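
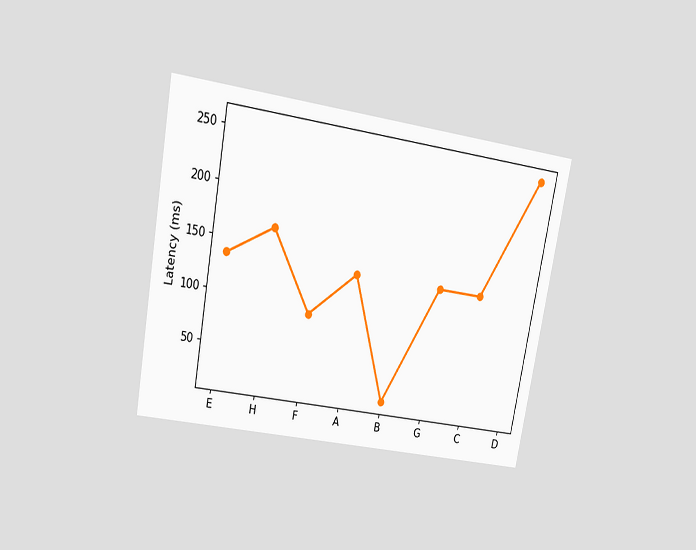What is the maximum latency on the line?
255ms

The chart is tilted about 10° clockwise and viewed slightly from above. The highest point is at D, and reading across to the y-axis gives 255ms.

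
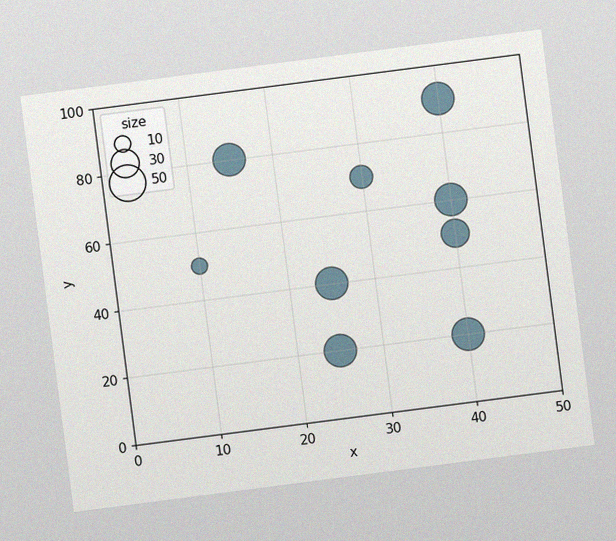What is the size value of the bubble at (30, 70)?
20

The chart is tilted about 7° counter-clockwise, with some photo noise. Matching the bubble at (30, 70) against the size legend gives 20.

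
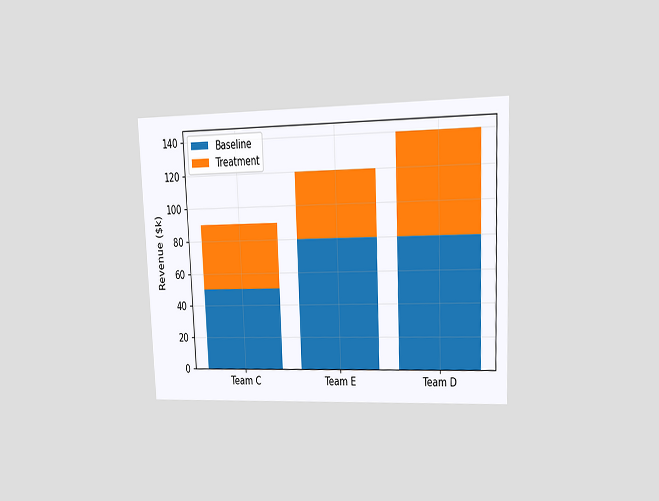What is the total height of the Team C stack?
$90k

The chart is tilted about 2° counter-clockwise and viewed at a slight angle. The Team C stack's top reaches $90k on the y-axis.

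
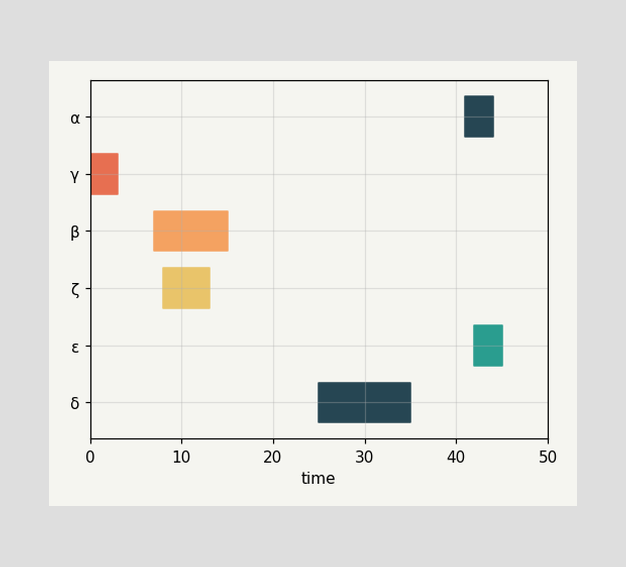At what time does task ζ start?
The ζ bar begins at t=8.

8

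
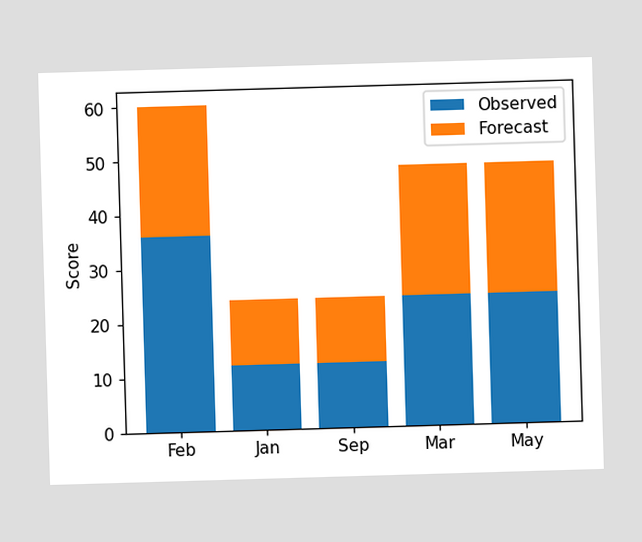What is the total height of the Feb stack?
The Feb stack's top reaches 60 on the y-axis.

60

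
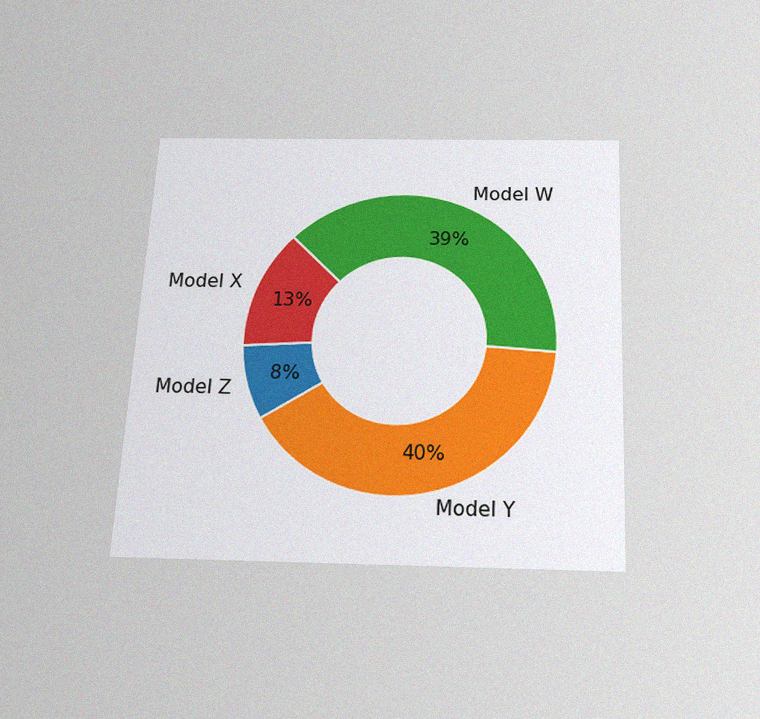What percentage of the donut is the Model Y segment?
The chart is tilted about 3° clockwise and viewed slightly from below, with some photo noise. The Model Y segment takes up 40% of the ring.

40%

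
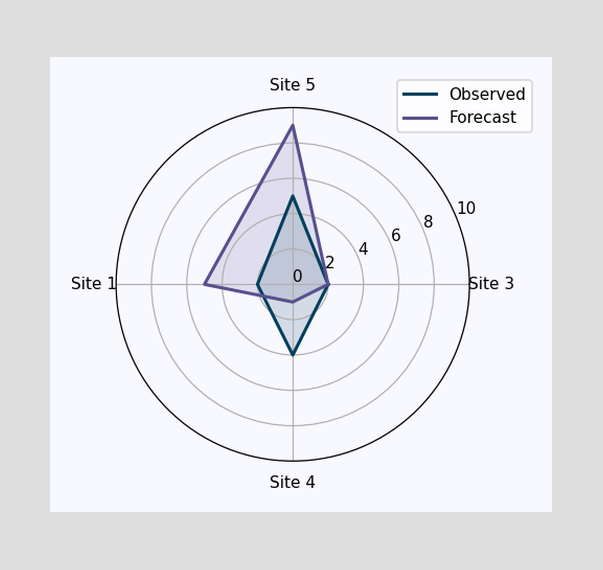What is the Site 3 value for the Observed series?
On the Site 3 axis, Observed reaches 2.

2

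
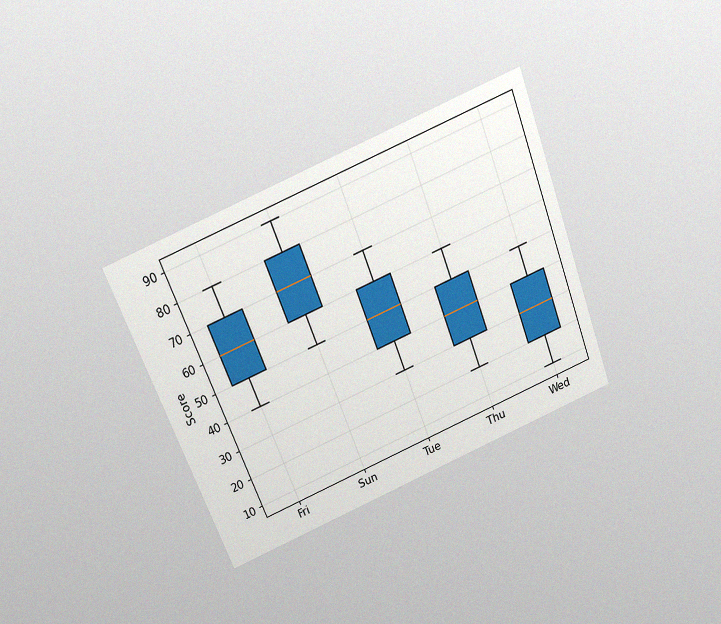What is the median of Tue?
50

The chart is tilted about 22° counter-clockwise and viewed slightly from above, with some photo noise. The median line in the Tue box sits at 50.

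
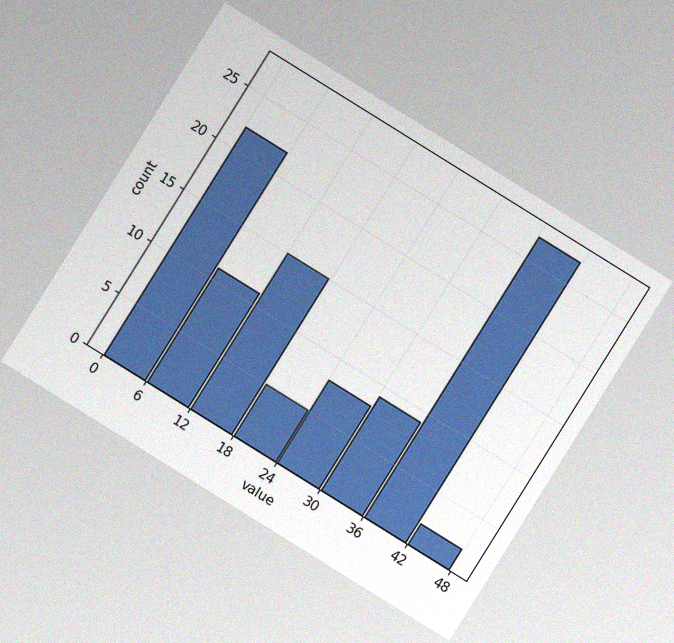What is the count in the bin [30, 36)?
The chart is tilted about 32° clockwise, with some photo noise. The [30, 36) bin has height 9.

9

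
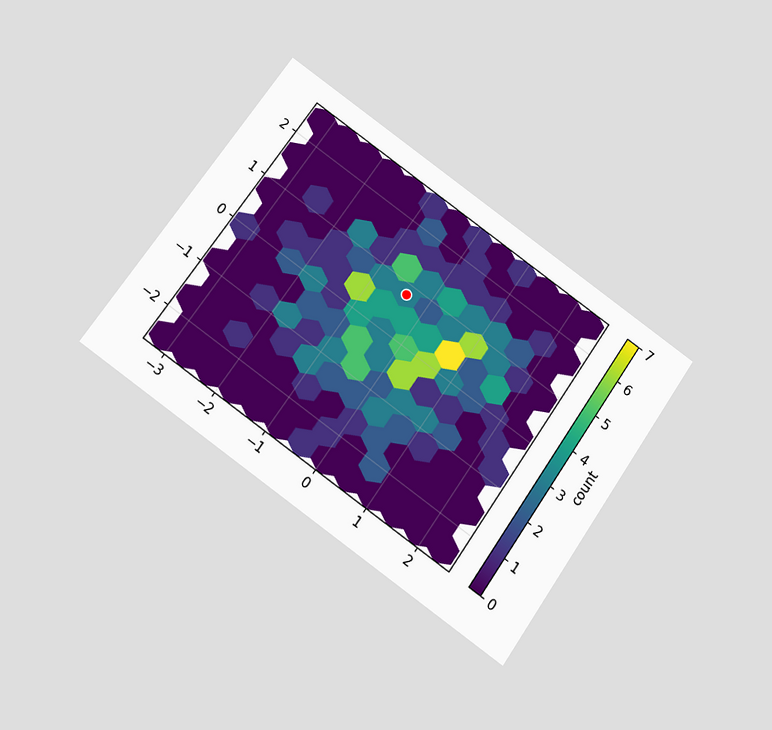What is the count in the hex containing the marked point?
The chart is tilted about 35° clockwise and viewed slightly from below. The marked hex reads 3 on the colorbar.

3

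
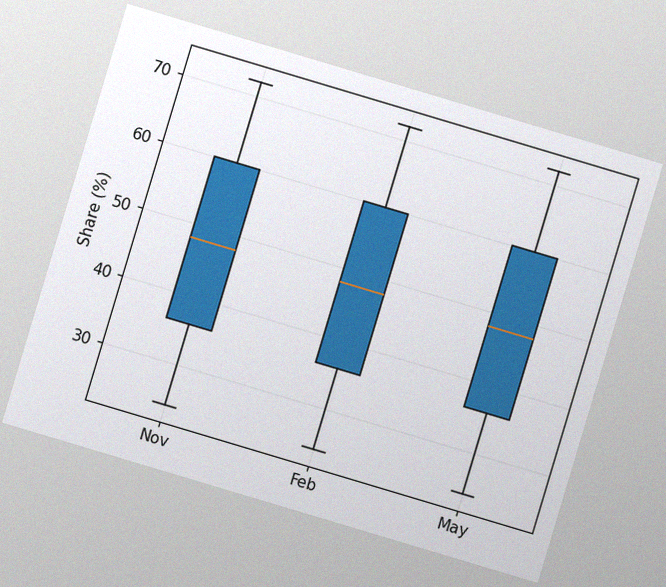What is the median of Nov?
The chart is tilted about 17° clockwise, with some photo noise. The median line in the Nov box sits at 48%.

48%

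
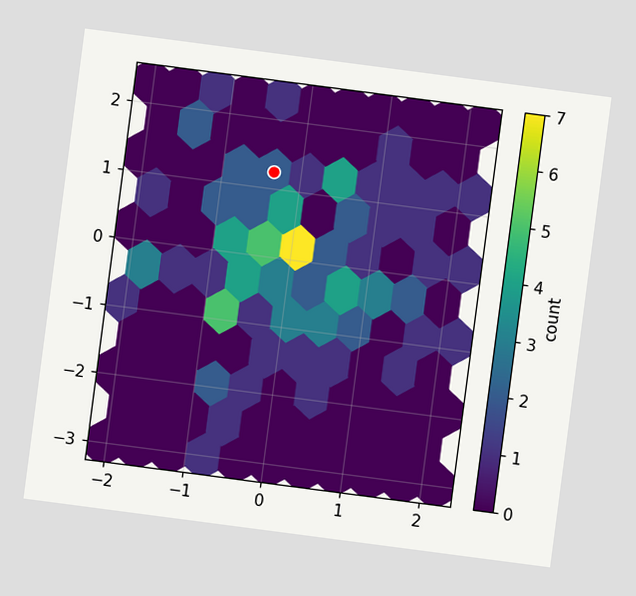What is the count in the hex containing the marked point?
2

The chart is tilted about 7° clockwise. The marked hex reads 2 on the colorbar.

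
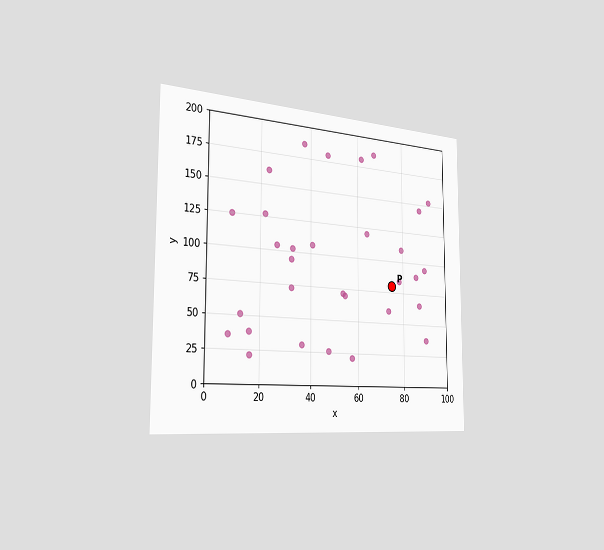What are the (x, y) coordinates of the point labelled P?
(75, 80)

The chart is viewed slightly from the left. Following the gridlines from P to each axis, P sits at (75, 80).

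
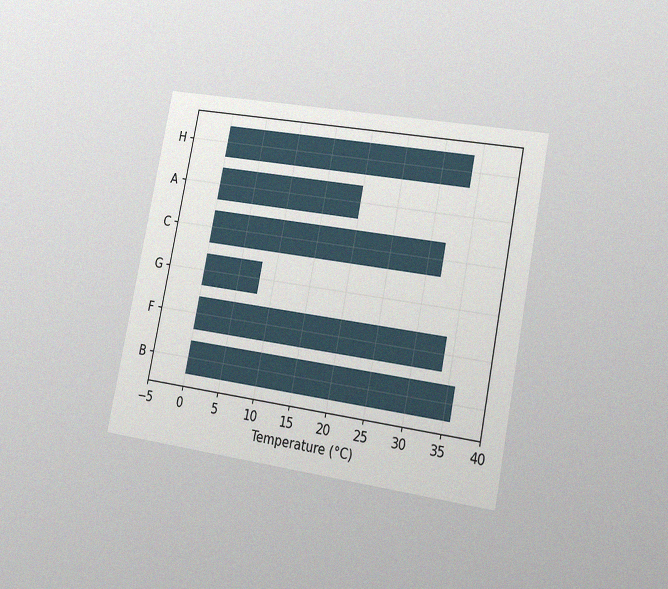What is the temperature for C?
32°C

The chart is tilted about 11° clockwise and viewed slightly from the right, with some photo noise. Reading along the chart's x-axis, the C bar reaches 32°C.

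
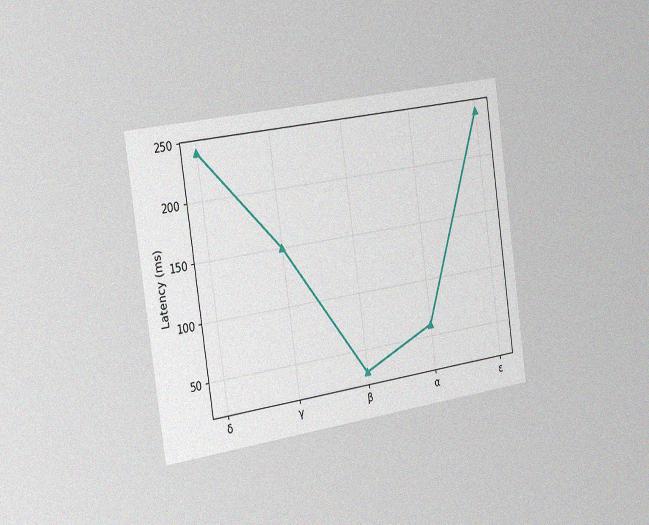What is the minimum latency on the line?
30ms

The chart is tilted about 8° counter-clockwise and viewed slightly from the left, with some photo noise. The lowest point is at β, and reading across to the y-axis gives 30ms.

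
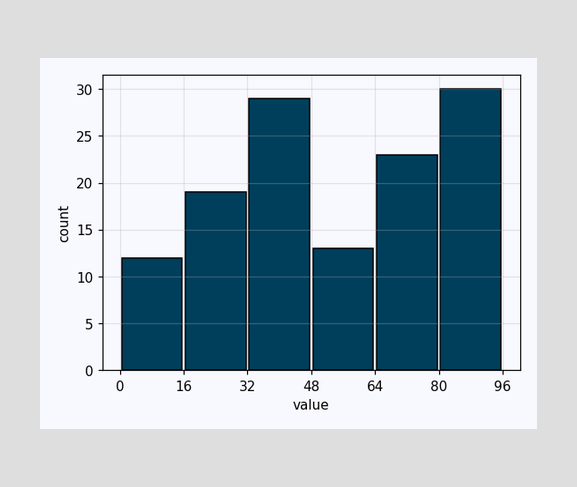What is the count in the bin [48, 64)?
The [48, 64) bin has height 13.

13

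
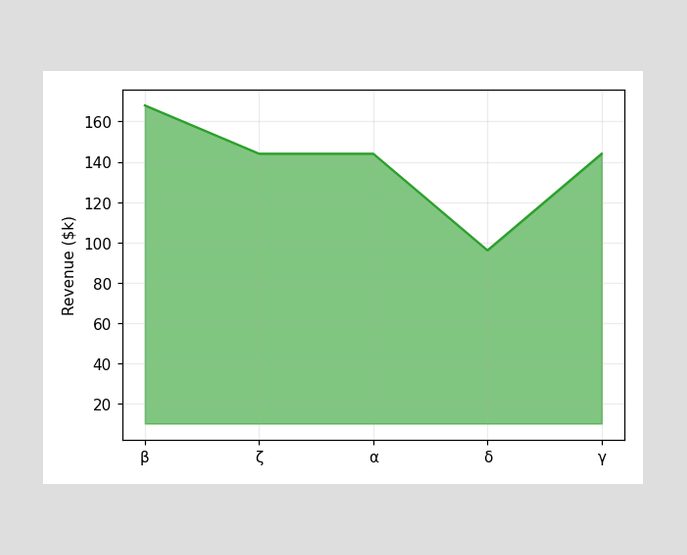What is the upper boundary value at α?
At α the upper boundary is at $144k.

$144k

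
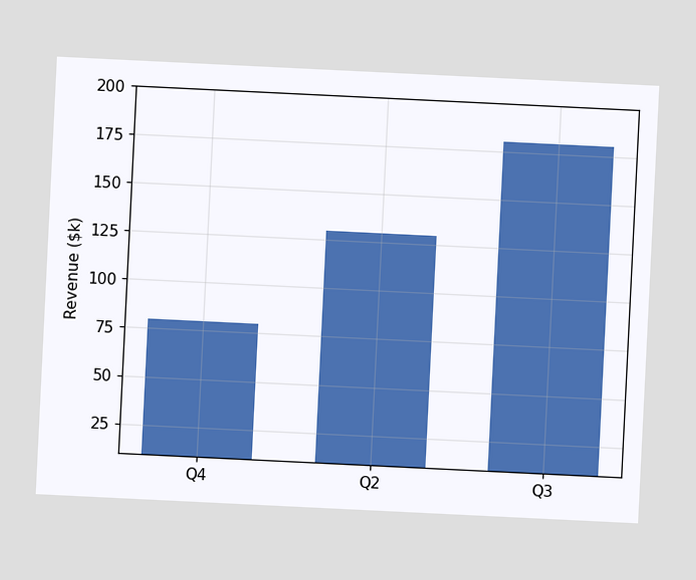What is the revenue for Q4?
The chart is tilted about 3° clockwise. Reading along the chart's y-axis, the Q4 bar reaches $80k.

$80k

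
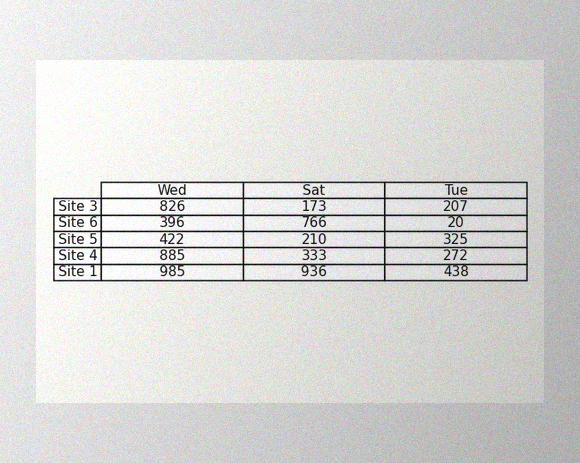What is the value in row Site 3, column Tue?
207

The image has some photo noise and uneven lighting. The (Site 3, Tue) cell reads 207.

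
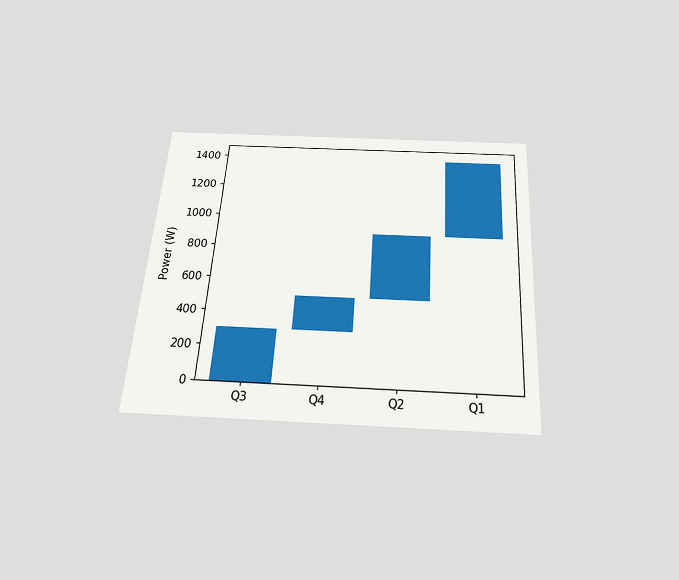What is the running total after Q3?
300W

The chart is tilted about 4° clockwise and viewed slightly from below. After Q3 the running total reaches 300W.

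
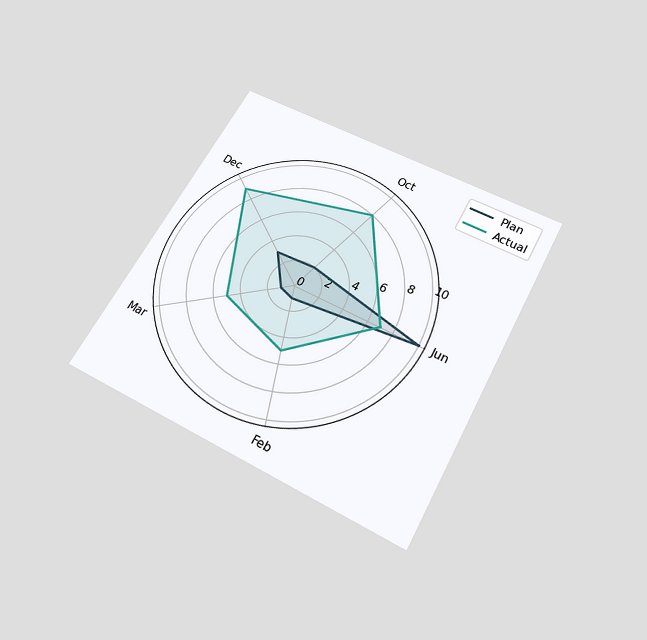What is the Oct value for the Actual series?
8

The chart is tilted about 29° clockwise and viewed slightly from below. On the Oct axis, Actual reaches 8.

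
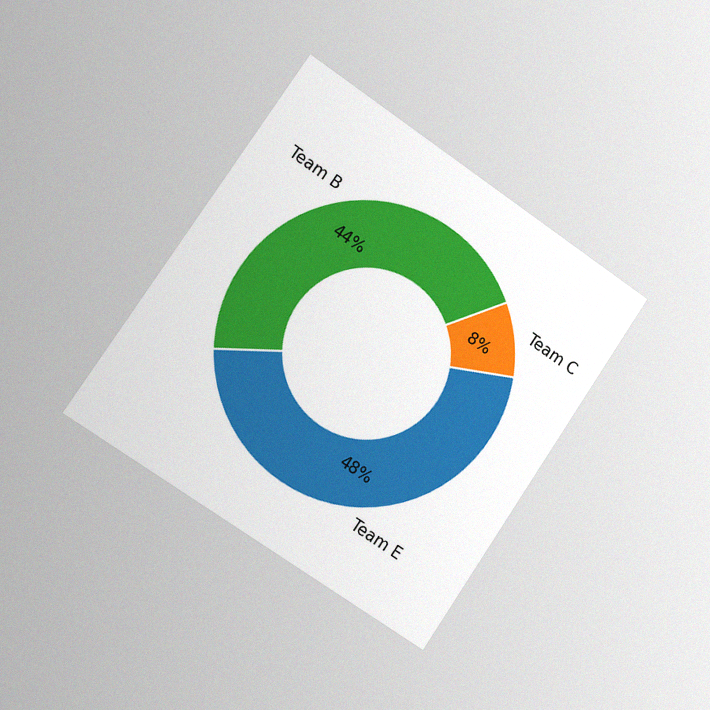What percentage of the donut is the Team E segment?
48%

The chart is tilted about 34° clockwise and viewed slightly from the left, with some photo noise. The Team E segment takes up 48% of the ring.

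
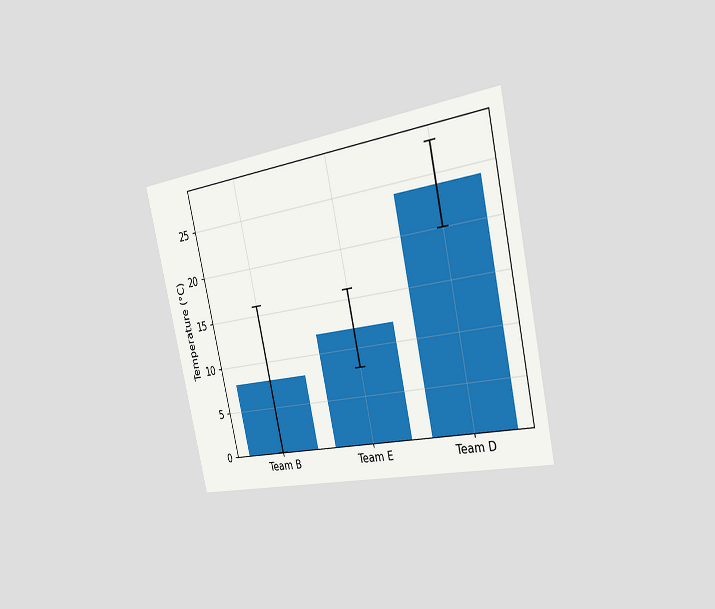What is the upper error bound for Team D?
28°C

The chart is tilted about 13° counter-clockwise and viewed slightly from the right. The Team D bar's upper whisker reaches 28°C.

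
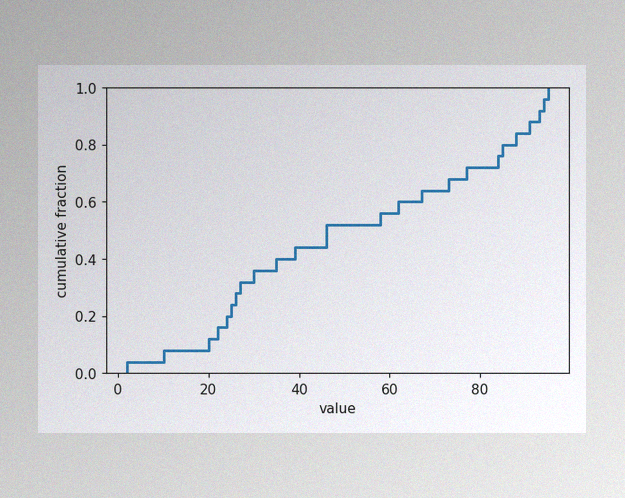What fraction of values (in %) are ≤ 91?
The image has some photo noise and uneven lighting. At x=91 the ECDF step is at 88%.

88%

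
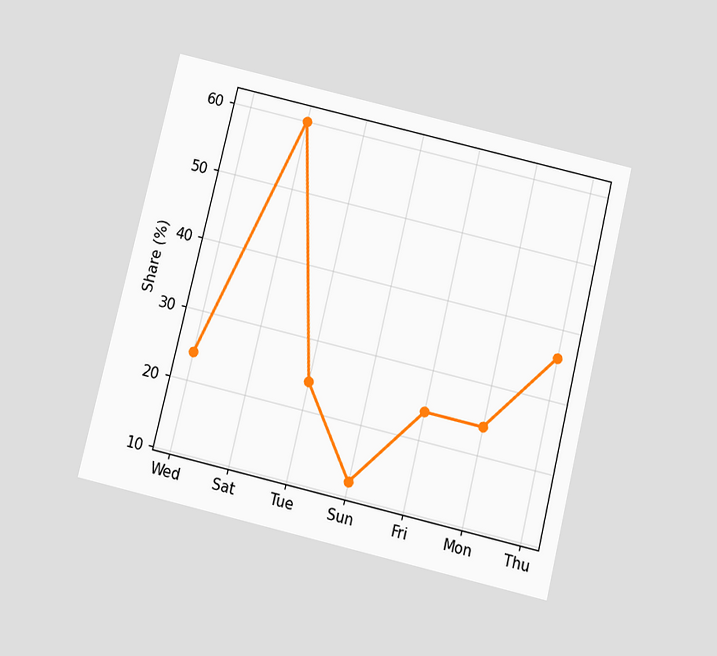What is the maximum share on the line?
60%

The chart is tilted about 13° clockwise and viewed slightly from below. The highest point is at Sat, and reading across to the y-axis gives 60%.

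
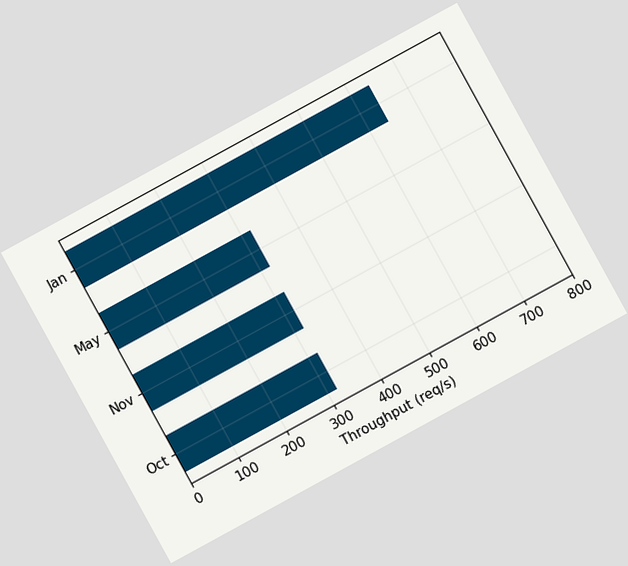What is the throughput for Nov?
320req/s

The chart is tilted about 29° counter-clockwise. Reading along the chart's x-axis, the Nov bar reaches 320req/s.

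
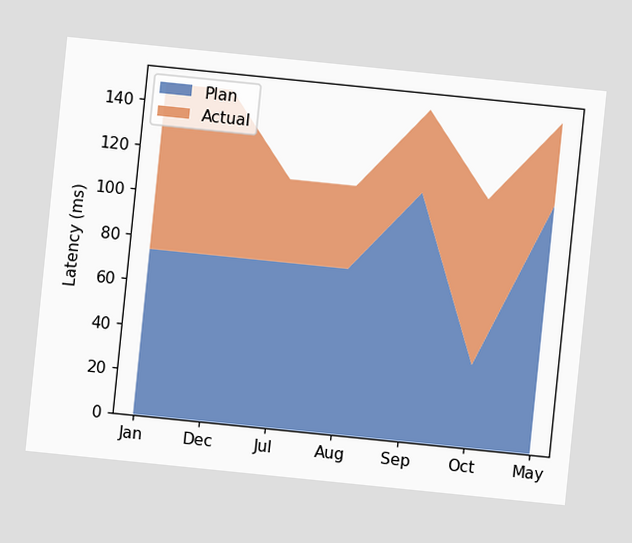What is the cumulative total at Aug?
111ms

The chart is tilted about 6° clockwise. The stacked total at Aug reaches 111ms.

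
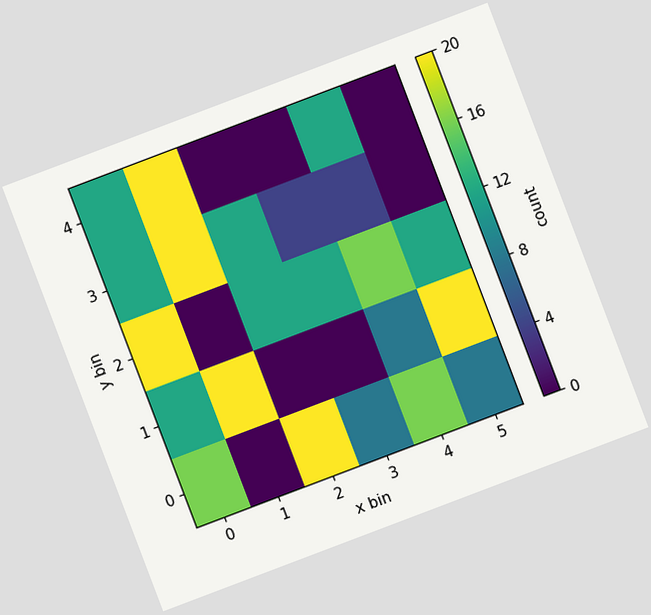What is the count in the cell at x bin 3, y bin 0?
8

The chart is tilted about 21° counter-clockwise. Matching the cell (3, 0) against the colorbar gives 8.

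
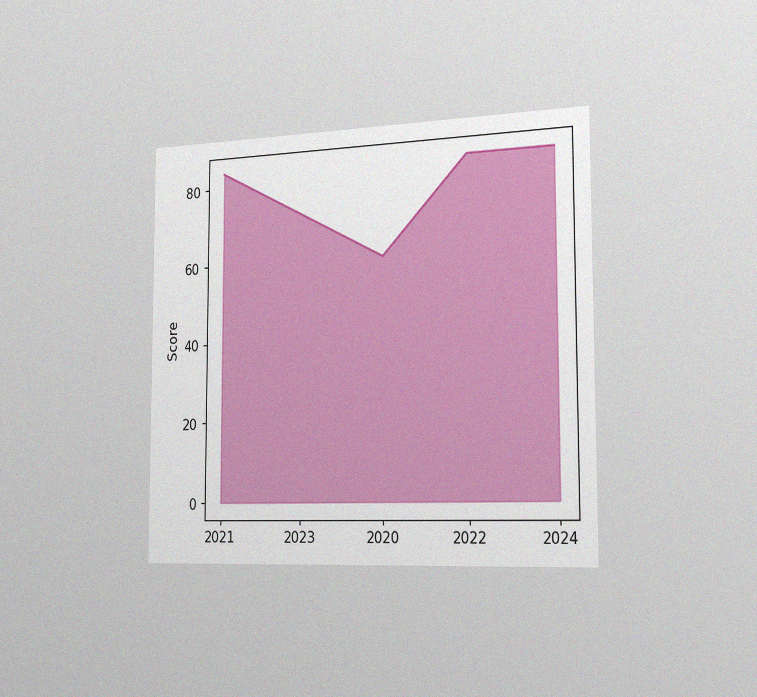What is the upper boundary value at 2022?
84

The chart is viewed slightly from the right, with some photo noise. At 2022 the upper boundary is at 84.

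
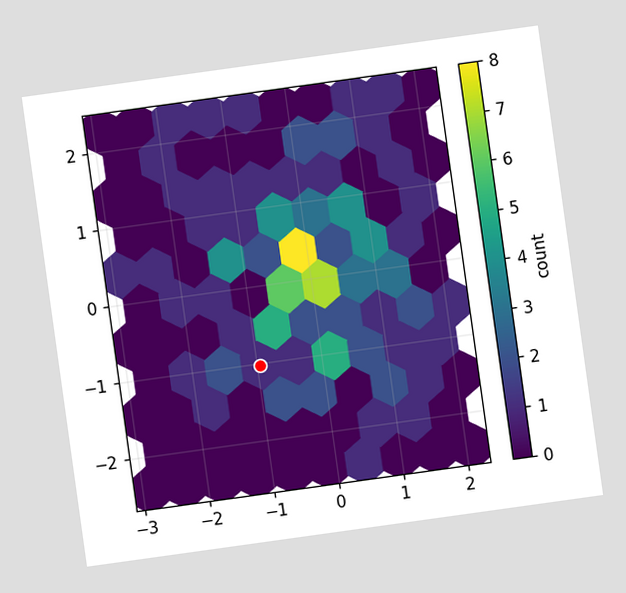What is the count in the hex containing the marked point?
The chart is tilted about 8° counter-clockwise. The marked hex reads 1 on the colorbar.

1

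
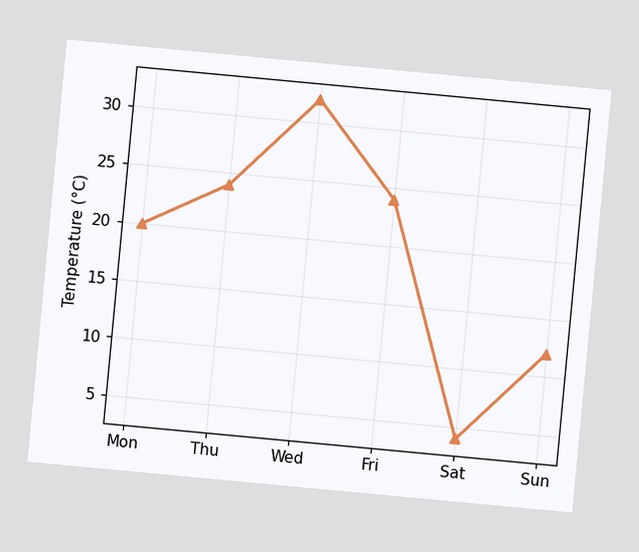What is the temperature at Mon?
20°C

The chart is tilted about 5° clockwise. At Mon, the line is at 20°C.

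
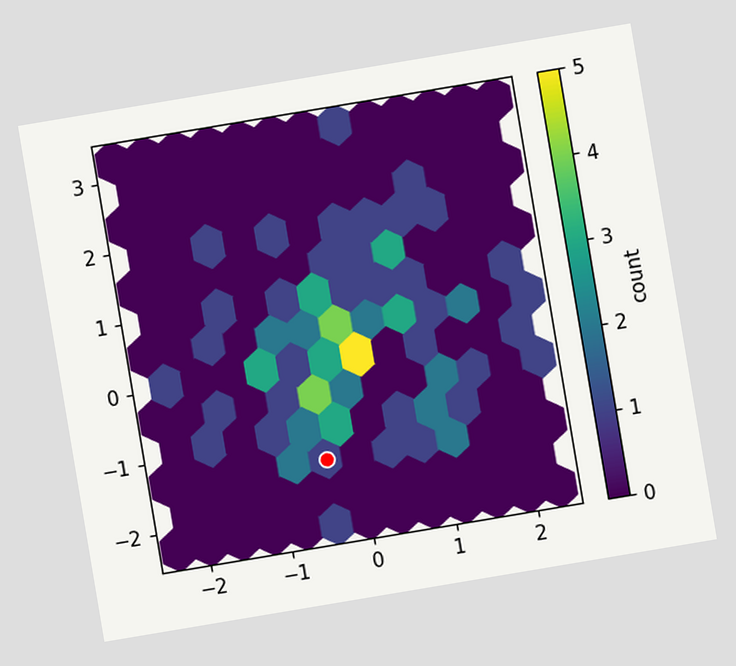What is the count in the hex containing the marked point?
The chart is tilted about 10° counter-clockwise. The marked hex reads 1 on the colorbar.

1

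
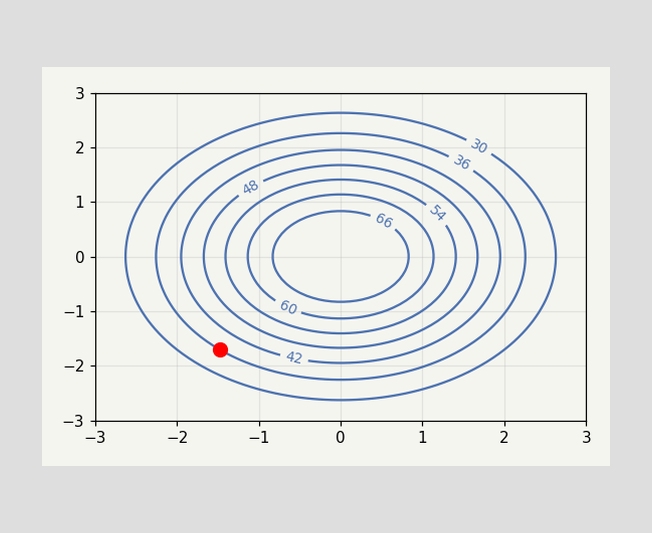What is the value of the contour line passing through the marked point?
36

The marked point sits on the contour labelled 36.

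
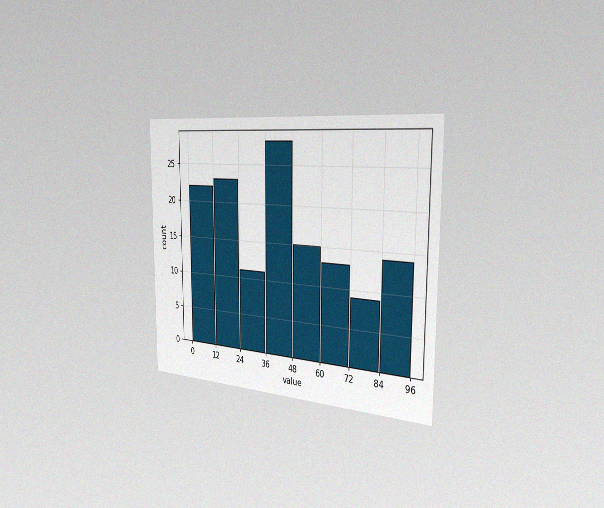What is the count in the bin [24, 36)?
11

The chart is viewed slightly from the right, with some photo noise. The [24, 36) bin has height 11.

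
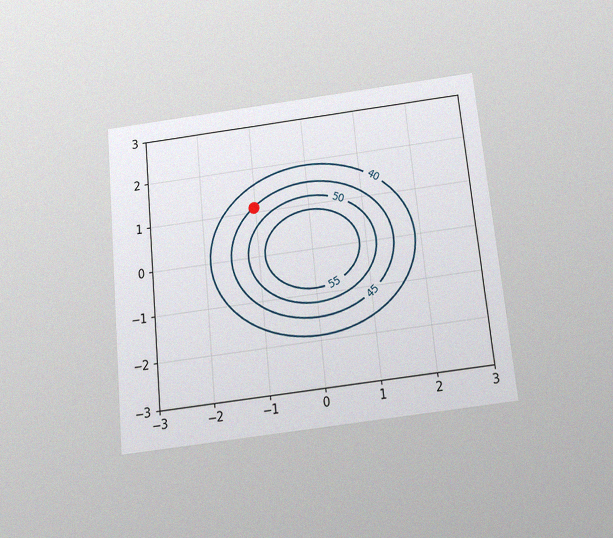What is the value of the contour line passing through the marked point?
The chart is tilted about 6° counter-clockwise and viewed slightly from below, with some photo noise. The marked point sits on the contour labelled 45.

45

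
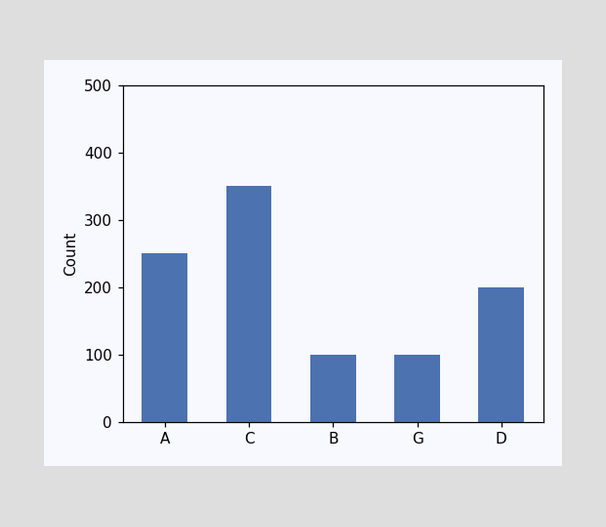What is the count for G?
100

Reading along the chart's y-axis, the G bar reaches 100.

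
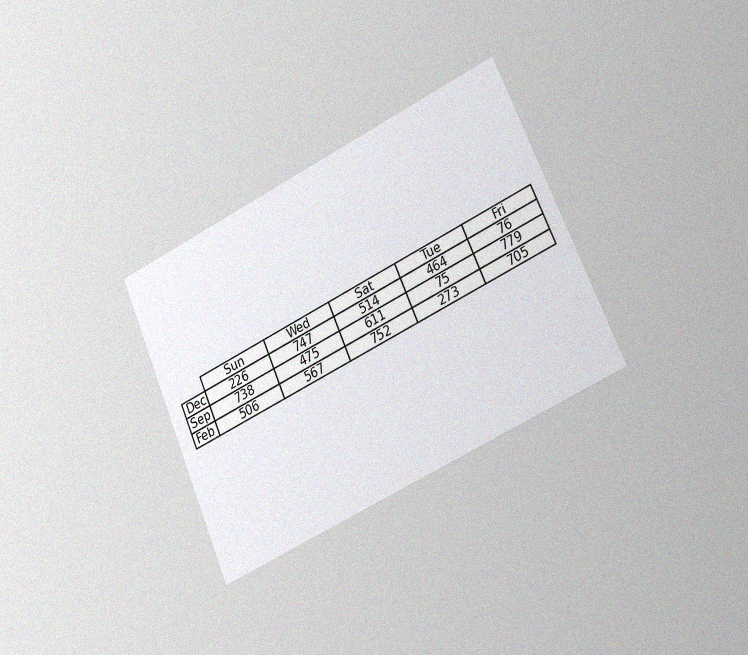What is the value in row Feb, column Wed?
The chart is tilted about 24° counter-clockwise and viewed slightly from the right, with some photo noise. The (Feb, Wed) cell reads 567.

567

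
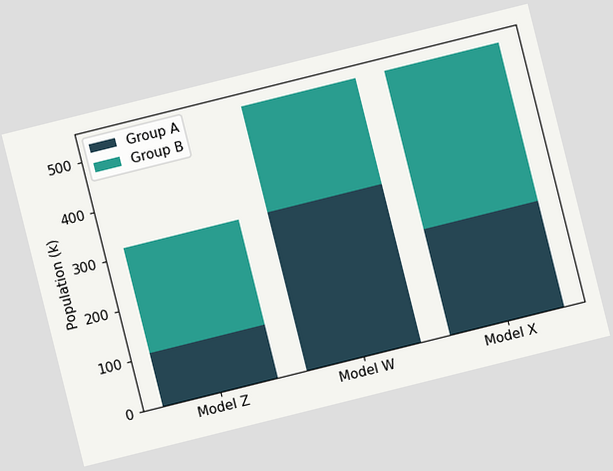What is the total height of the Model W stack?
The chart is tilted about 14° counter-clockwise. The Model W stack's top reaches 530k on the y-axis.

530k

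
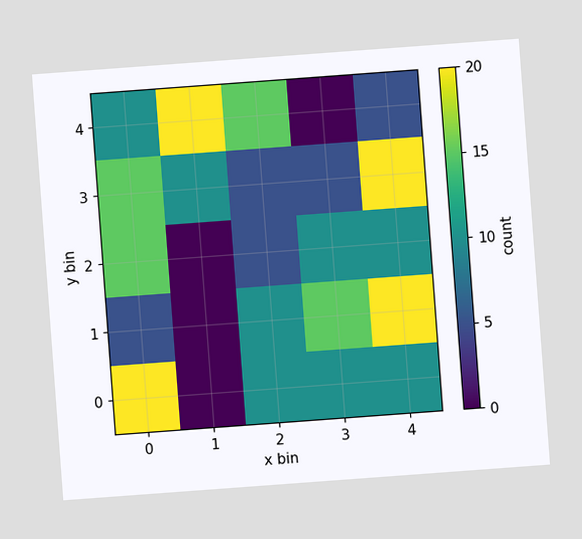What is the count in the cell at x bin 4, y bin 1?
The chart is tilted about 4° counter-clockwise. Matching the cell (4, 1) against the colorbar gives 20.

20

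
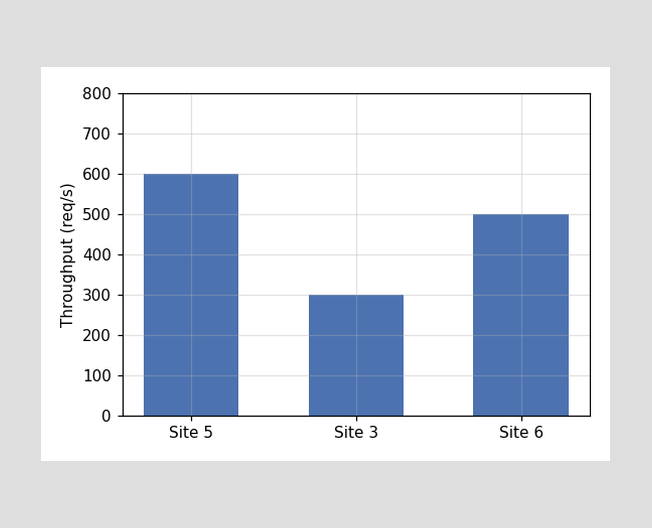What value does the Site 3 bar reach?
300req/s

Reading along the chart's y-axis, the Site 3 bar reaches 300req/s.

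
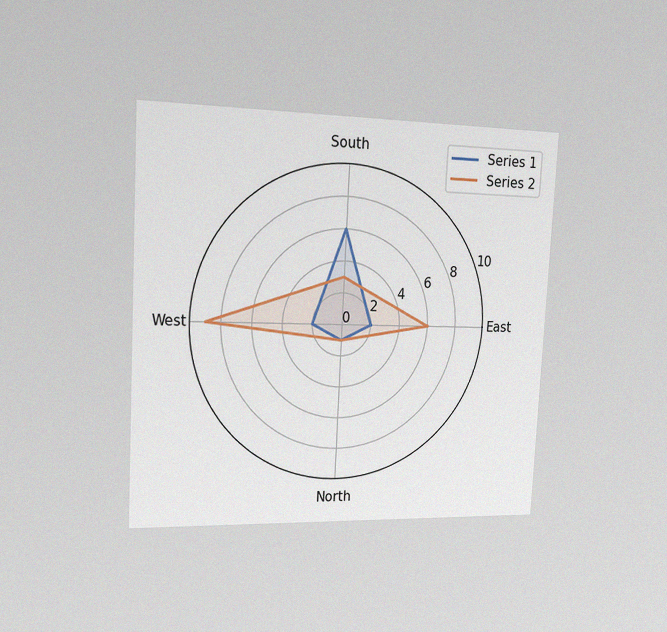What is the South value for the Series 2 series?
3

The chart is tilted about 3° clockwise and viewed slightly from the left, with some photo noise. On the South axis, Series 2 reaches 3.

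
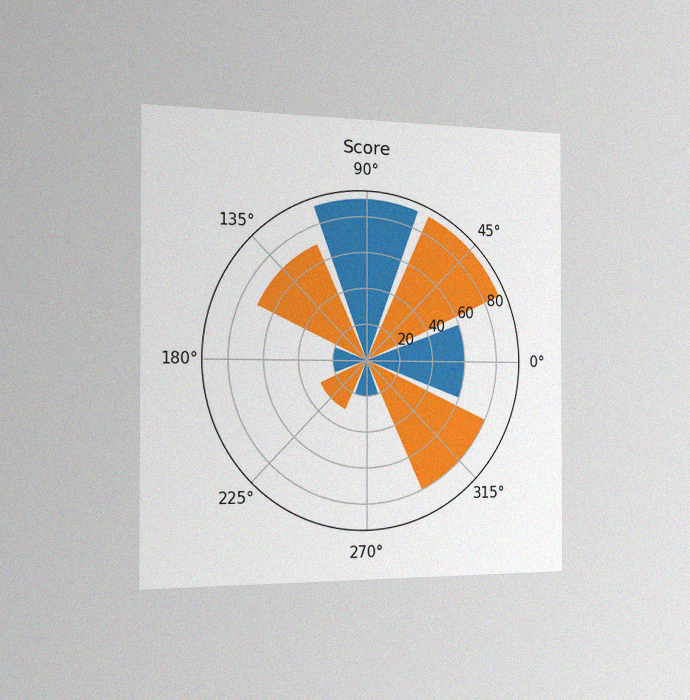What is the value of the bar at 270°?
The chart is viewed slightly from the left, with some photo noise. The bar at 270° reaches 20 on the radial axis.

20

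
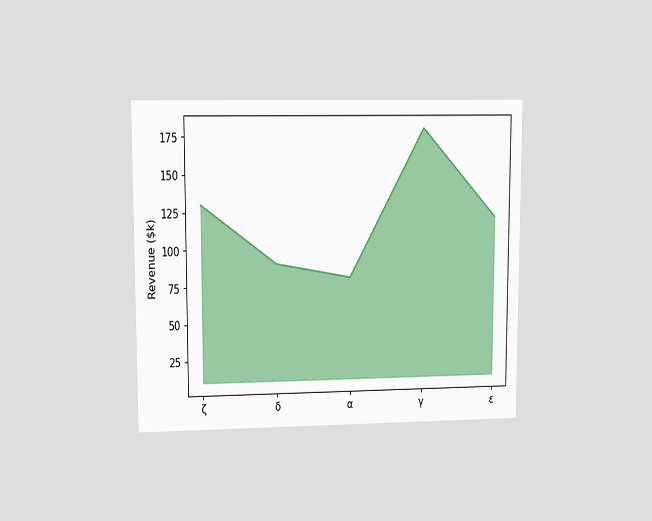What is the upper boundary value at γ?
The chart is viewed at a slight angle. At γ the upper boundary is at $180k.

$180k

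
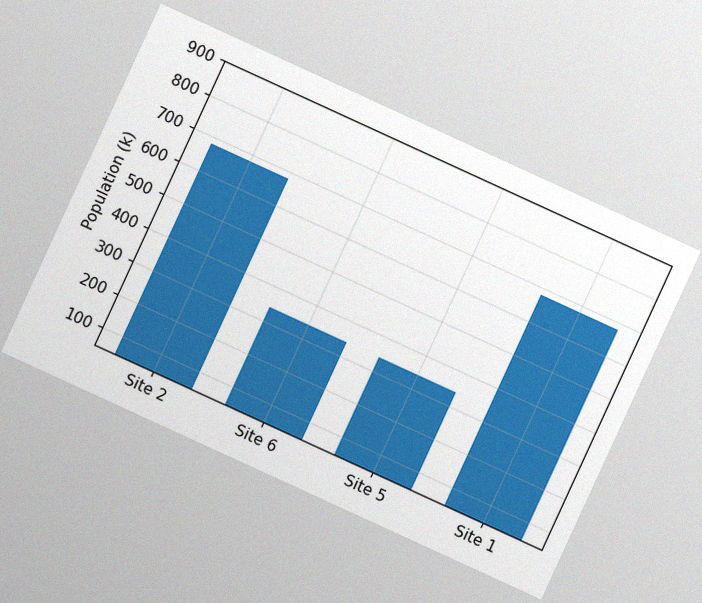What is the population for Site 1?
680k

The chart is tilted about 25° clockwise, with some photo noise. Reading along the chart's y-axis, the Site 1 bar reaches 680k.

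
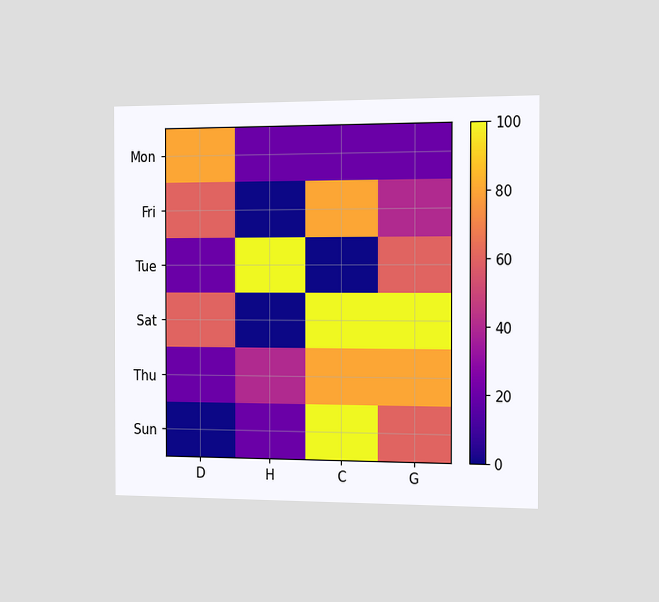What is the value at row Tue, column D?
The chart is viewed slightly from the right. Matching cell (Tue, D) against the colorbar gives 20.

20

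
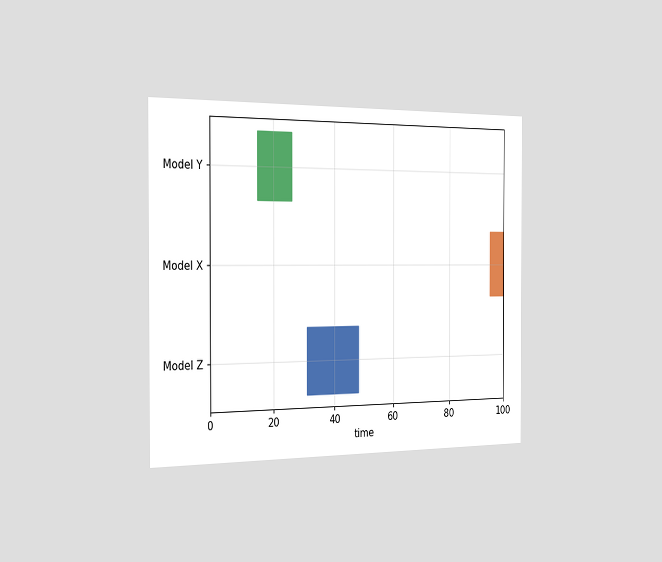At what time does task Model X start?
95

The chart is viewed slightly from the left. The Model X bar begins at t=95.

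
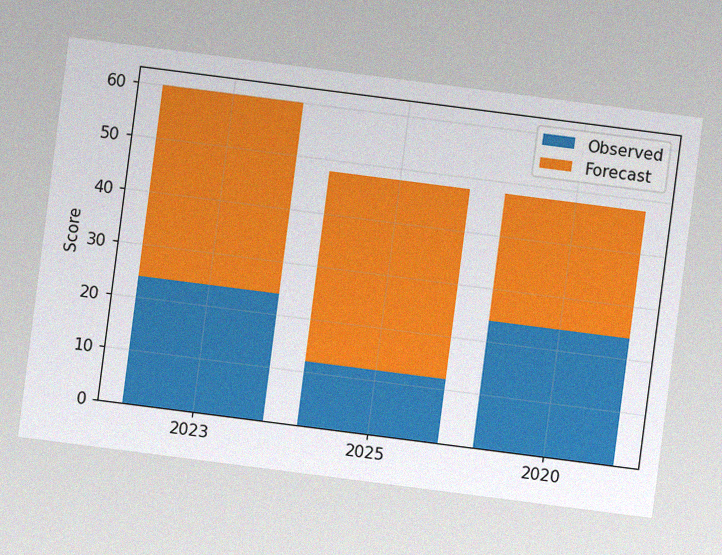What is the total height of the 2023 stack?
60

The chart is tilted about 7° clockwise, with some photo noise. The 2023 stack's top reaches 60 on the y-axis.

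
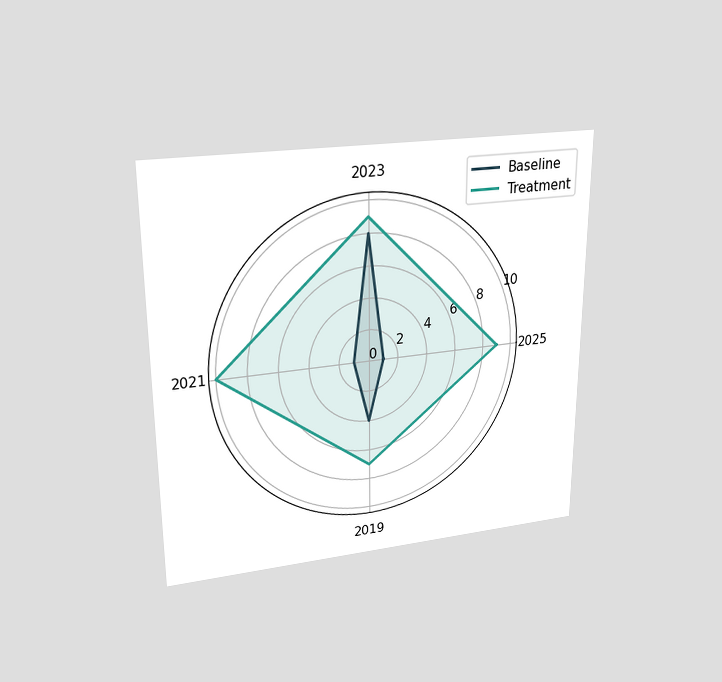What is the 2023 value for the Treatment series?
The chart is viewed slightly from above. On the 2023 axis, Treatment reaches 9.

9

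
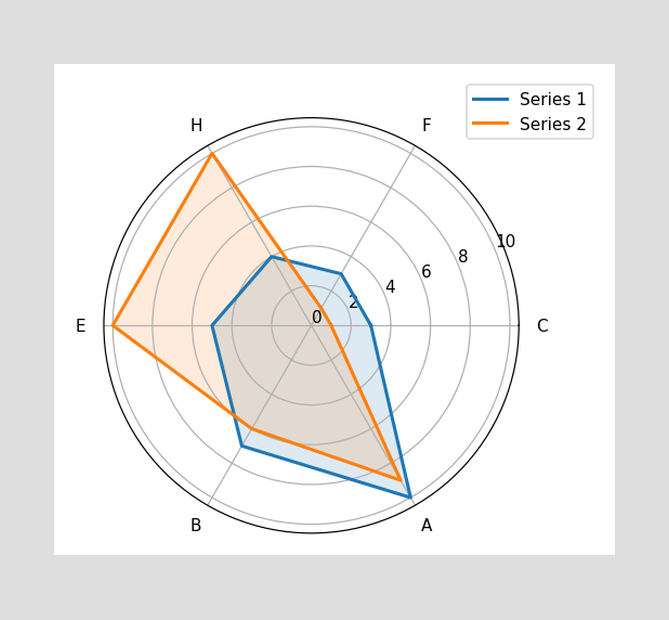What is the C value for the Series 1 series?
On the C axis, Series 1 reaches 3.

3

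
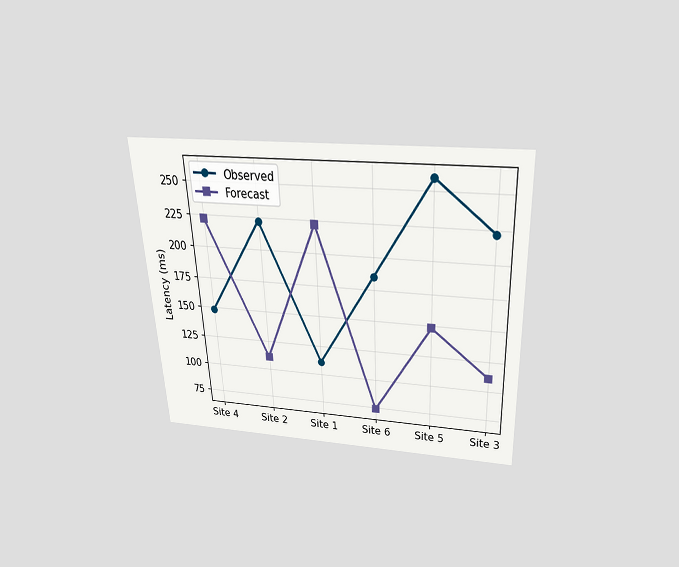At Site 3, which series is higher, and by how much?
Observed, by 111ms

The chart is tilted about 3° counter-clockwise and viewed slightly from above. At Site 3, Observed sits above the other line by 111ms.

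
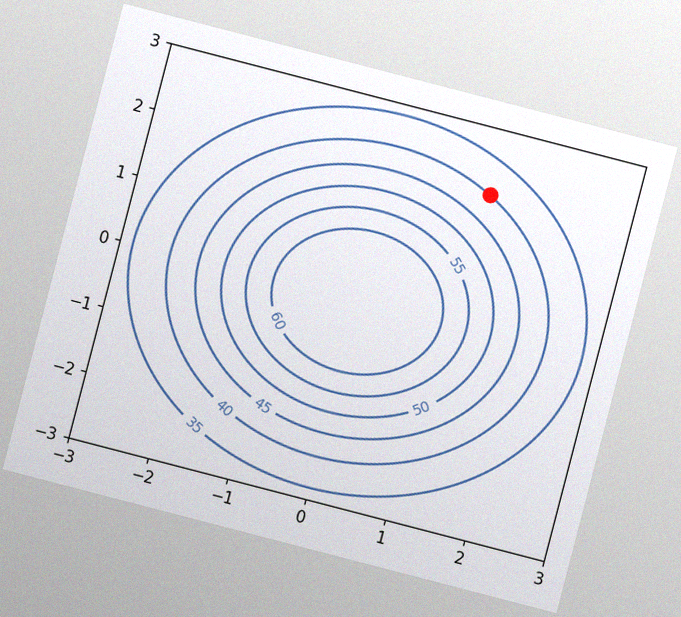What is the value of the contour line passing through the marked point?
40

The chart is tilted about 15° clockwise, with some photo noise. The marked point sits on the contour labelled 40.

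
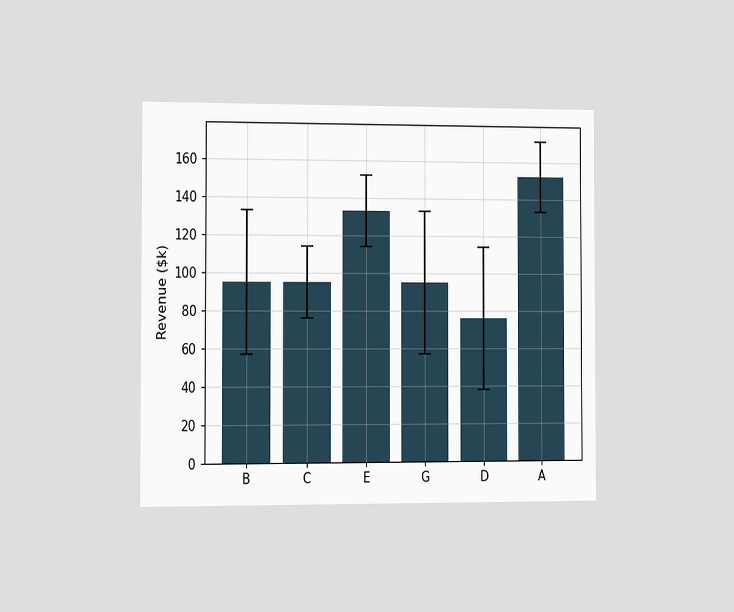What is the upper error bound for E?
The chart is viewed slightly from the left. The E bar's upper whisker reaches $152k.

$152k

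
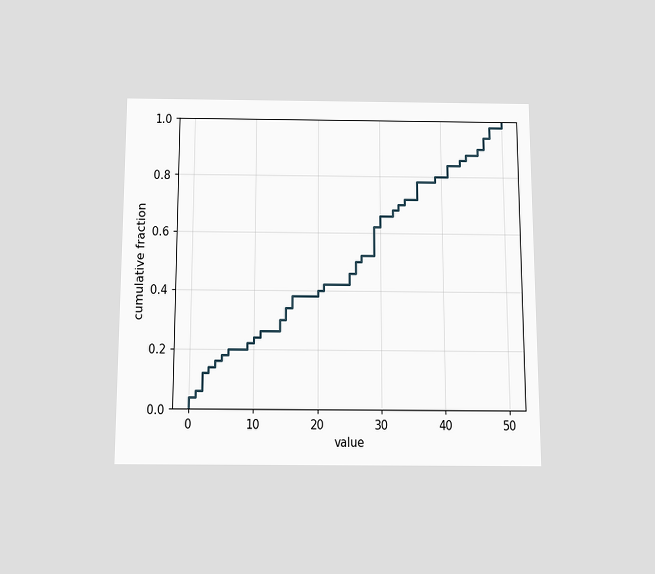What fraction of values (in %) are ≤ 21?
The chart is viewed slightly from below. At x=21 the ECDF step is at 42%.

42%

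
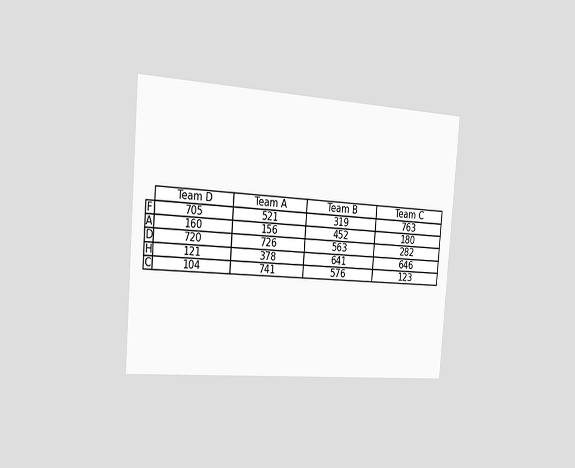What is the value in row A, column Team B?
452

The chart is tilted about 4° clockwise and viewed slightly from the left. The (A, Team B) cell reads 452.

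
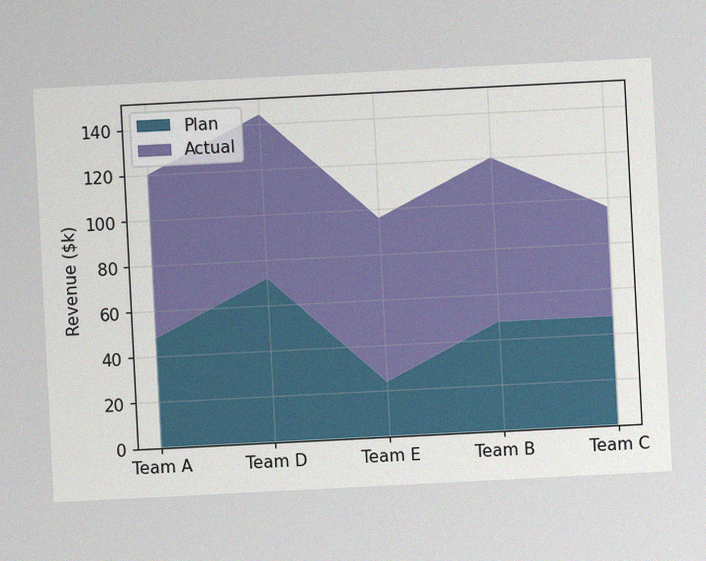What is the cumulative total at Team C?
The chart is tilted about 3° counter-clockwise, with some photo noise. The stacked total at Team C reaches $96k.

$96k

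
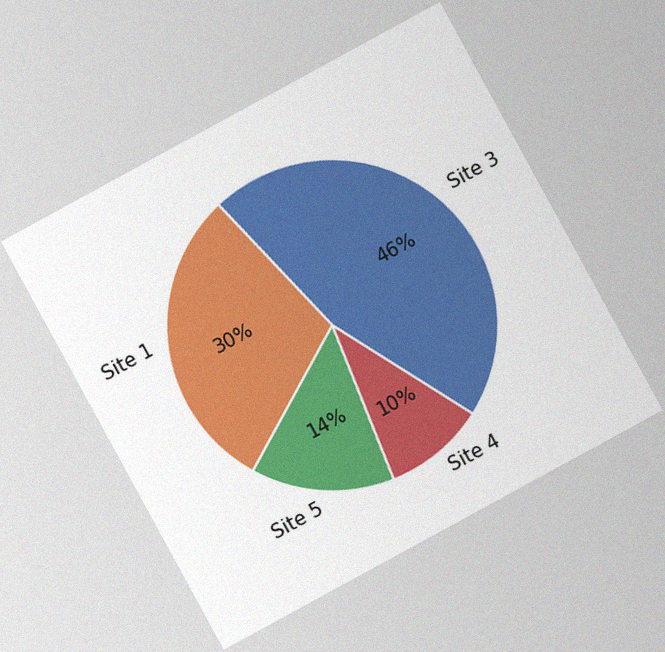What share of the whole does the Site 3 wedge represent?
The chart is tilted about 29° counter-clockwise, with some photo noise. The Site 3 slice takes up 46% of the pie.

46%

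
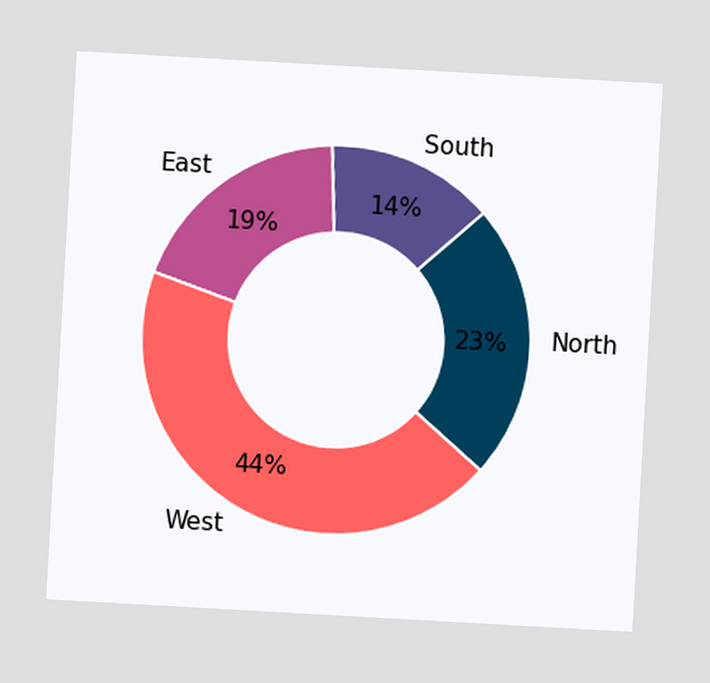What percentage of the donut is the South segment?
14%

The chart is tilted about 3° clockwise. The South segment takes up 14% of the ring.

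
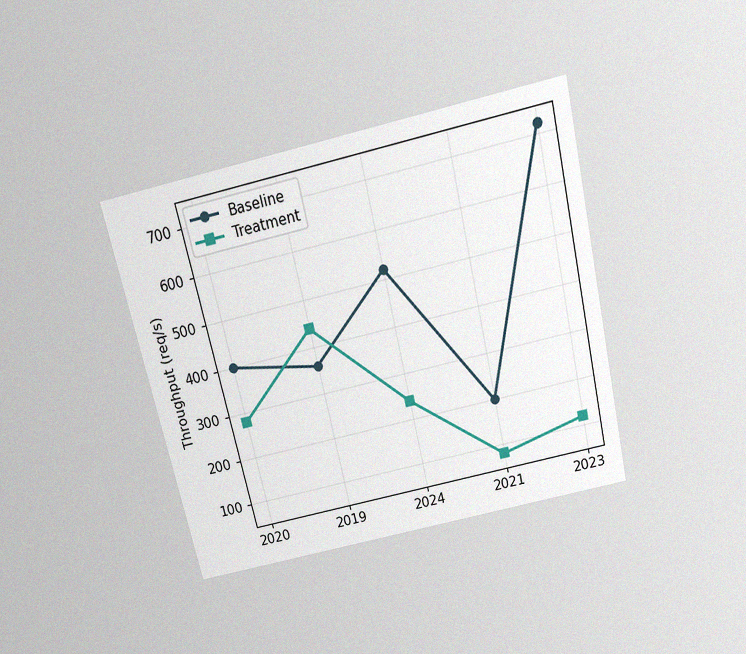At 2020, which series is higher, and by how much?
The chart is tilted about 13° counter-clockwise and viewed slightly from above, with some photo noise. At 2020, Baseline sits above the other line by 120req/s.

Baseline, by 120req/s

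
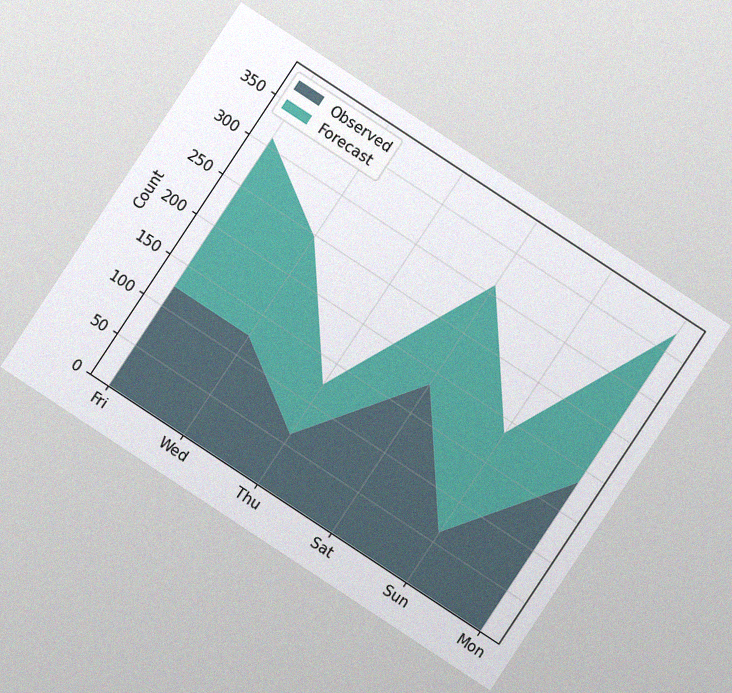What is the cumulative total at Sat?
310

The chart is tilted about 33° clockwise, with some photo noise. The stacked total at Sat reaches 310.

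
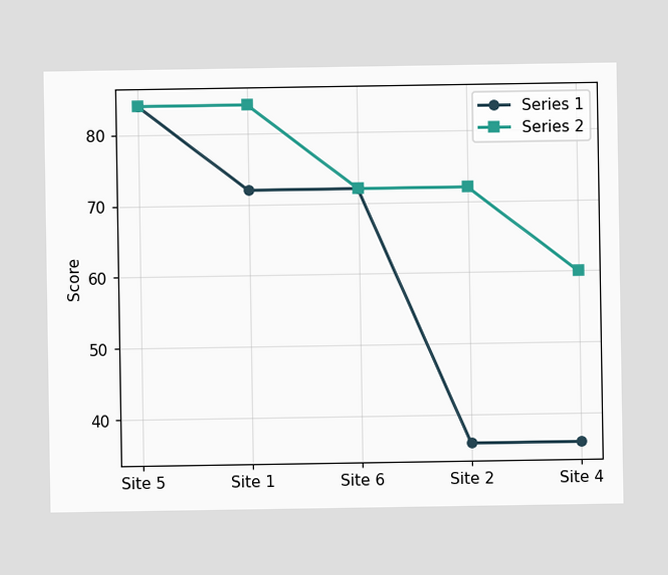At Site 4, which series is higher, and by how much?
At Site 4, Series 2 sits above the other line by 24.

Series 2, by 24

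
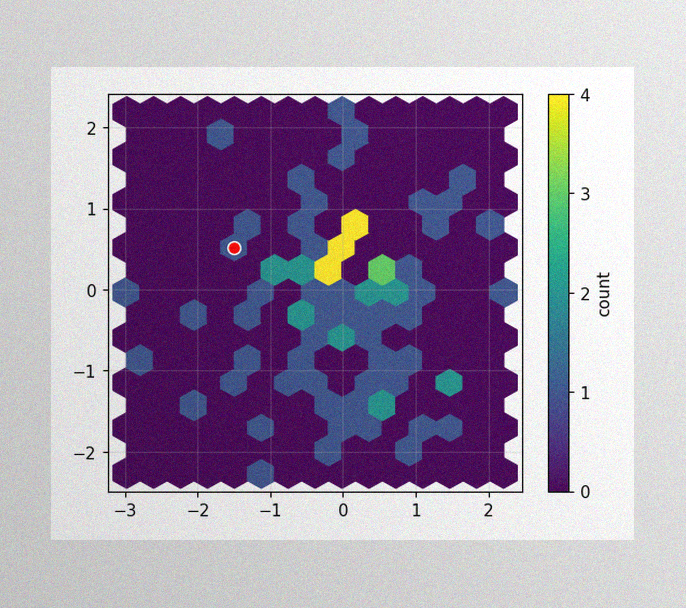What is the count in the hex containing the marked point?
The image has some photo noise and uneven lighting. The marked hex reads 1 on the colorbar.

1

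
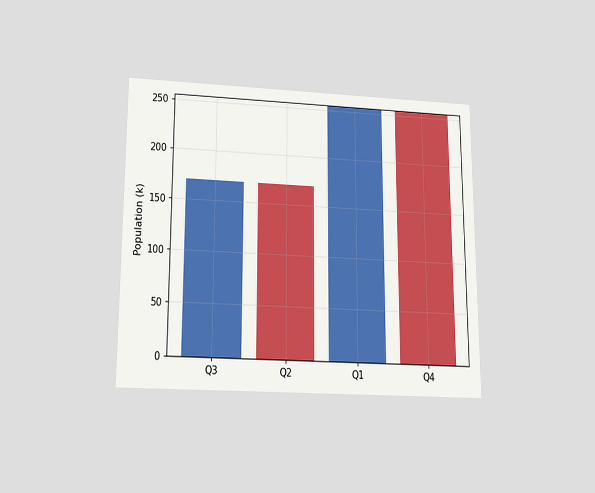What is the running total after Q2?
0k

The chart is viewed slightly from below. After Q2 the running total reaches 0k.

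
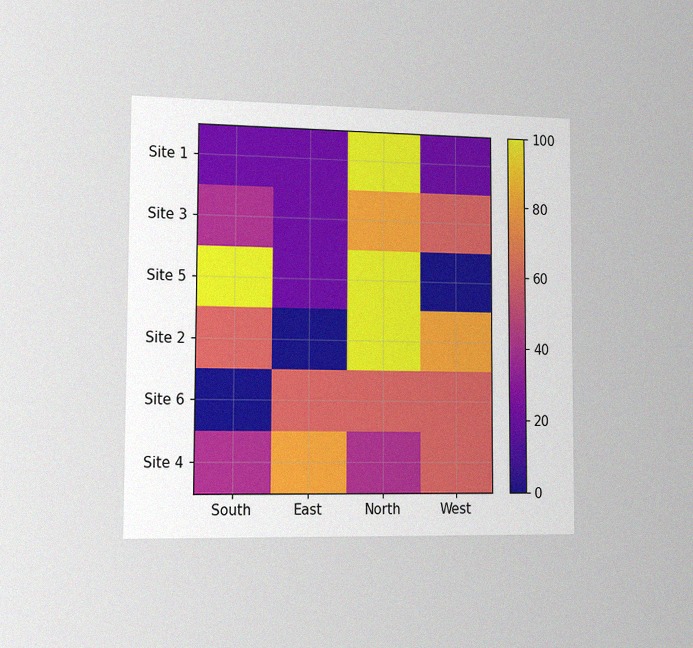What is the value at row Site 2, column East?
The chart is viewed slightly from the left, with some photo noise. Matching cell (Site 2, East) against the colorbar gives 0.

0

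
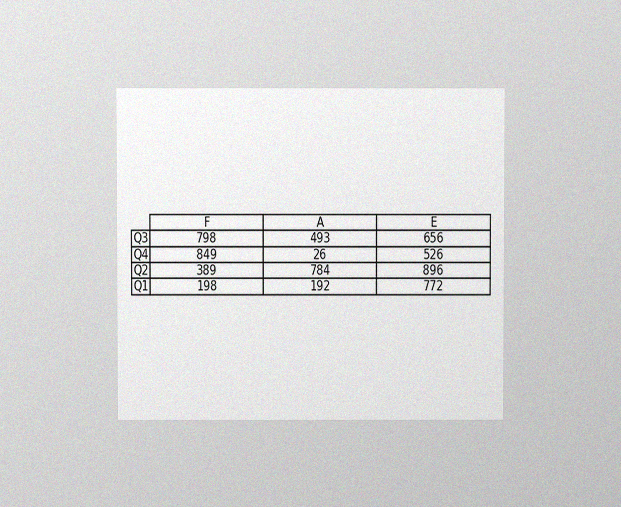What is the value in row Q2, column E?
The chart is viewed at a slight angle, with some photo noise. The (Q2, E) cell reads 896.

896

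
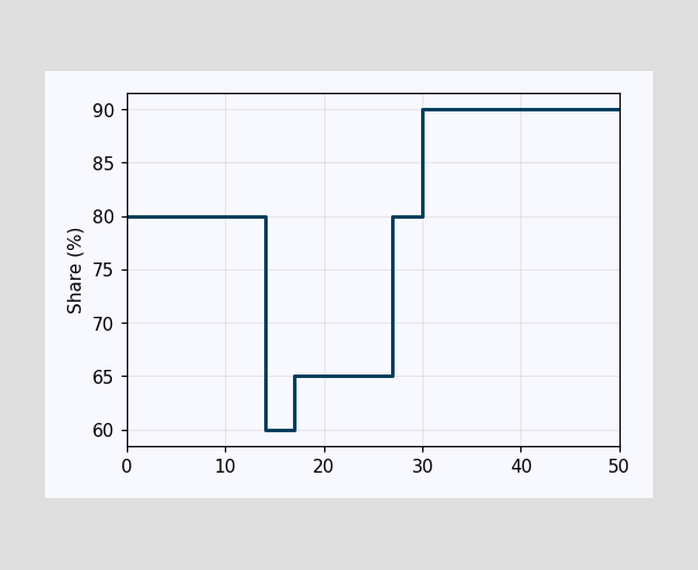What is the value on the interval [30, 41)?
On [30, 41) the step sits at 90%.

90%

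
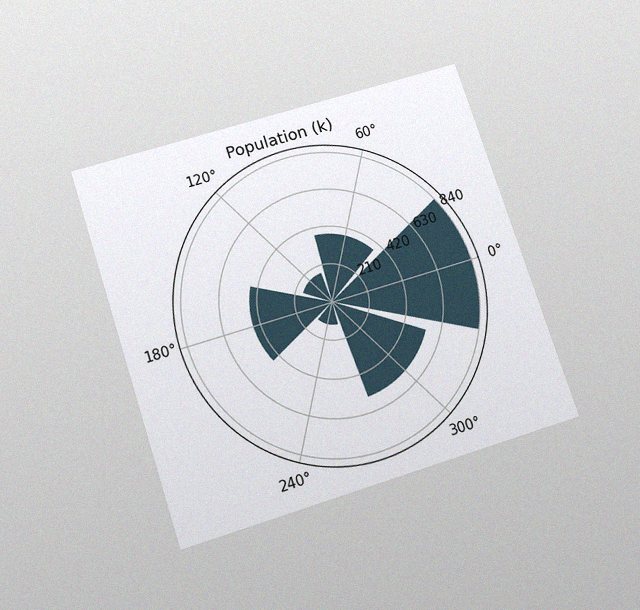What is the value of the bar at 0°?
840k

The chart is tilted about 18° counter-clockwise and viewed slightly from below, with some photo noise. The bar at 0° reaches 840k on the radial axis.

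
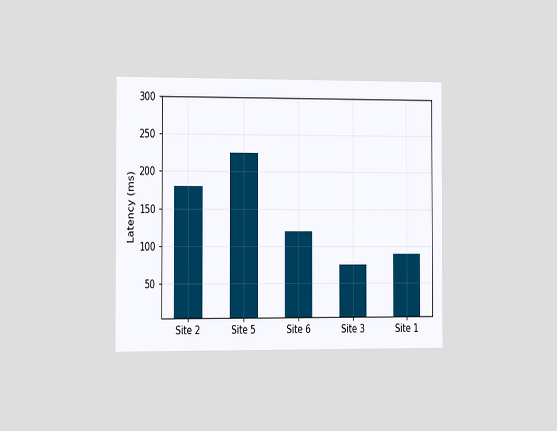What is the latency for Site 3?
The chart is viewed slightly from the left. Reading along the chart's y-axis, the Site 3 bar reaches 75ms.

75ms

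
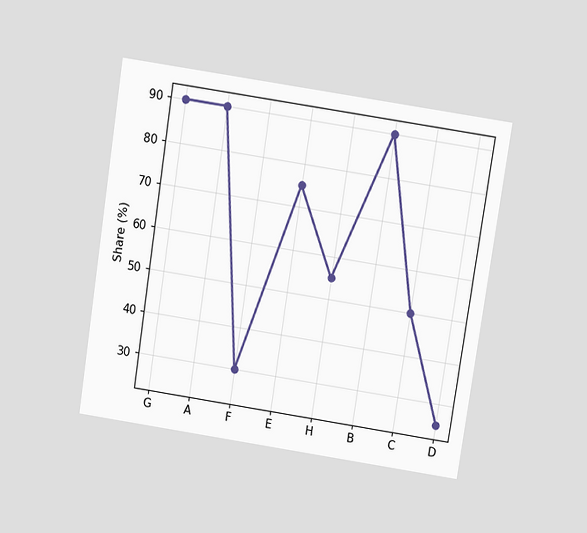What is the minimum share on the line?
25%

The chart is tilted about 9° clockwise and viewed slightly from above. The lowest point is at D, and reading across to the y-axis gives 25%.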